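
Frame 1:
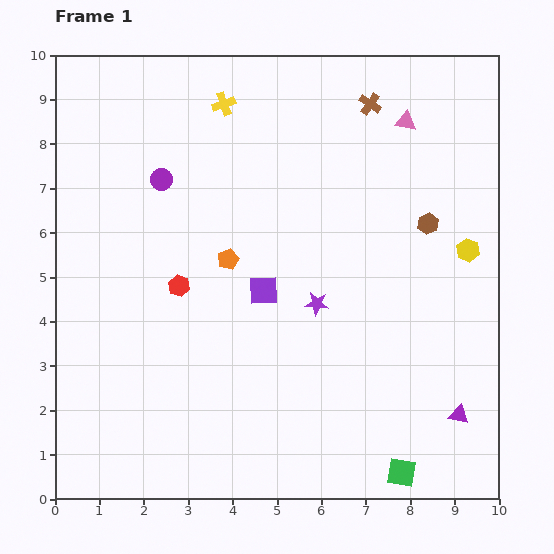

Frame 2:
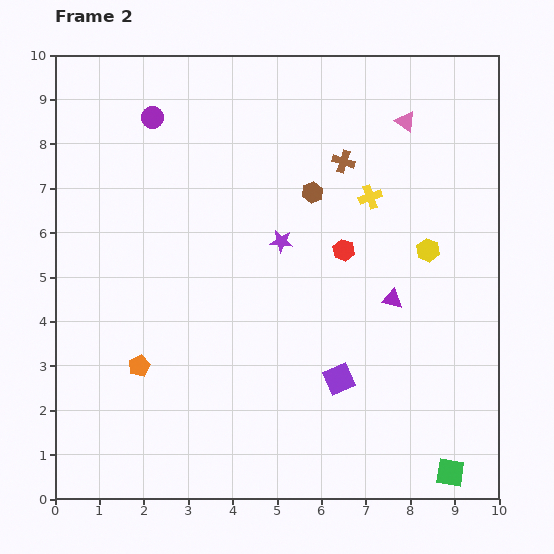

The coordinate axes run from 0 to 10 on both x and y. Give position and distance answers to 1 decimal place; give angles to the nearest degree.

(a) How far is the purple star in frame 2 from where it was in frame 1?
1.6

The purple star moved from (5.9, 4.4) to (5.1, 5.8), a distance of √(0.8² + 1.4²) ≈ 1.6.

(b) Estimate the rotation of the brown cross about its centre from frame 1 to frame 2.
15° counter-clockwise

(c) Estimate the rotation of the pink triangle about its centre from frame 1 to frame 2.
27° clockwise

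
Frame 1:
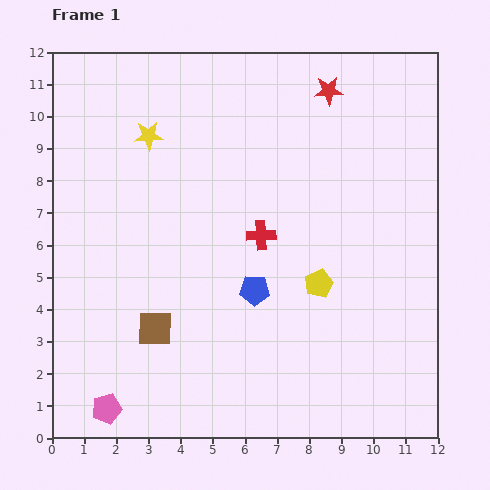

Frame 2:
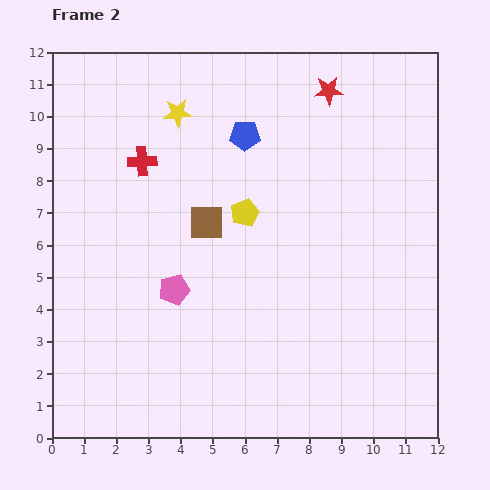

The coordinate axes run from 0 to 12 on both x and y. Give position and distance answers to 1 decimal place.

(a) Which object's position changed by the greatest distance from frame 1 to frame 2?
the blue pentagon

(moved 4.8; next 4.4)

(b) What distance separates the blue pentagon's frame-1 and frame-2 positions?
4.8

The blue pentagon moved from (6.3, 4.6) to (6.0, 9.4), a distance of √(0.3² + 4.8²) ≈ 4.8.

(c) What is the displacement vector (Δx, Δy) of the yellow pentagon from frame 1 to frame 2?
(-2.3, 2.2)

The yellow pentagon was at (8.3, 4.8) in frame 1 and (6.0, 7.0) in frame 2.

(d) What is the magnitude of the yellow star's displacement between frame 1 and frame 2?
1.1

The yellow star moved from (3.0, 9.4) to (3.9, 10.1), a distance of √(0.9² + 0.7²) ≈ 1.1.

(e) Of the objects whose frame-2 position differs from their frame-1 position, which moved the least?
the yellow star

(moved 1.1)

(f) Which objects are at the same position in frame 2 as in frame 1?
the red star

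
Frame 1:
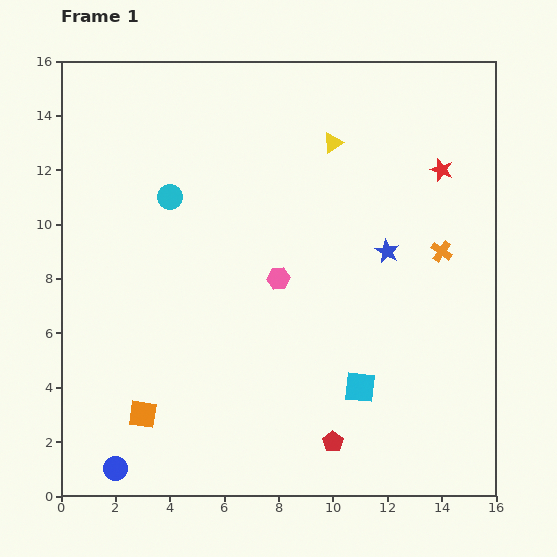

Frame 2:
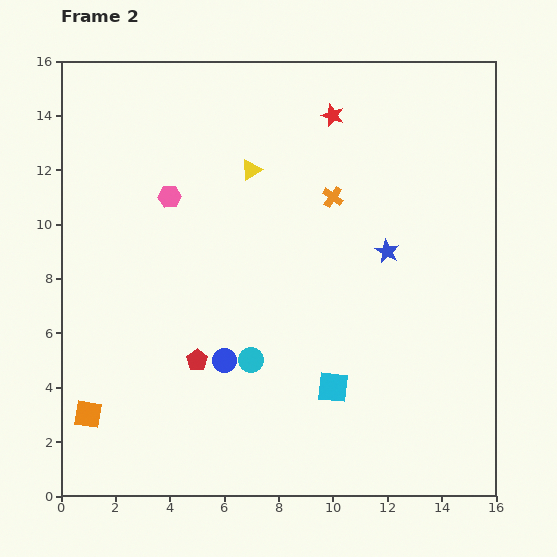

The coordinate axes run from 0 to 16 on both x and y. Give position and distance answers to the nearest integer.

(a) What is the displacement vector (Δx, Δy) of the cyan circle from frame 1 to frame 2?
(3, -6)

The cyan circle was at (4, 11) in frame 1 and (7, 5) in frame 2.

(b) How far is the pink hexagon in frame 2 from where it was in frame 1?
5

The pink hexagon moved from (8, 8) to (4, 11), a distance of √(4² + 3²) ≈ 5.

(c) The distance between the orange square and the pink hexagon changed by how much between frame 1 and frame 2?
+2

Distance in frame 1: 7. Distance in frame 2: 9.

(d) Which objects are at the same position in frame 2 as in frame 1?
the blue star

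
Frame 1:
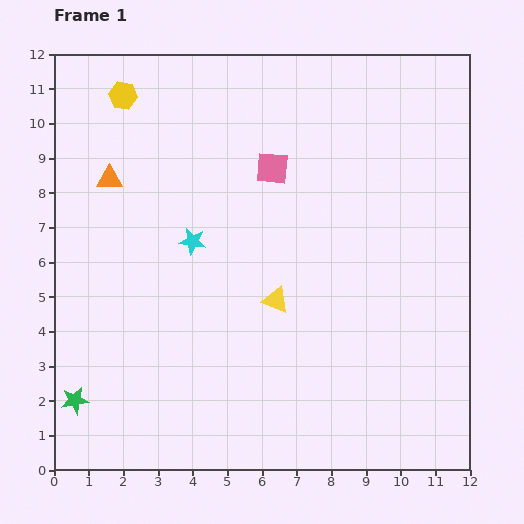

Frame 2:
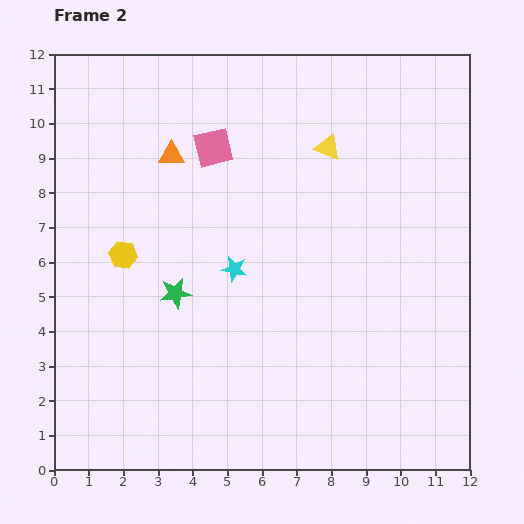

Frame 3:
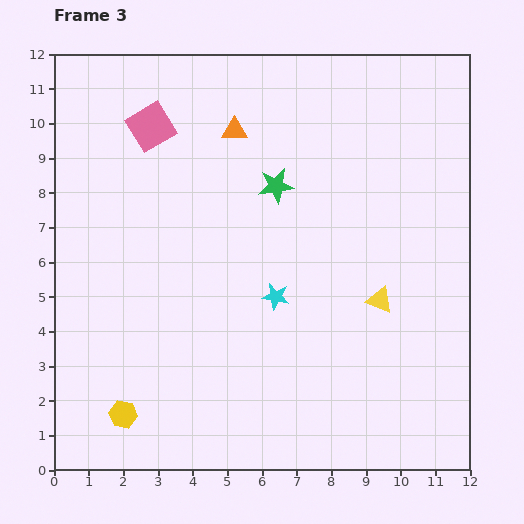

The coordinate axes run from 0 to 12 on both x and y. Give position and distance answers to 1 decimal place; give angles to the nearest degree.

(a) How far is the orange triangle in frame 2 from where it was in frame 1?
1.9

The orange triangle moved from (1.6, 8.4) to (3.4, 9.1), a distance of √(1.8² + 0.7²) ≈ 1.9.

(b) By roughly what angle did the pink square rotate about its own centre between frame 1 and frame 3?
37° counter-clockwise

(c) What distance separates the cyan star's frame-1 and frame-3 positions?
2.9

The cyan star moved from (4.0, 6.6) to (6.4, 5.0), a distance of √(2.4² + 1.6²) ≈ 2.9.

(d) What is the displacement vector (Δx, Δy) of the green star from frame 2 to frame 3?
(2.9, 3.1)

The green star was at (3.5, 5.1) in frame 2 and (6.4, 8.2) in frame 3.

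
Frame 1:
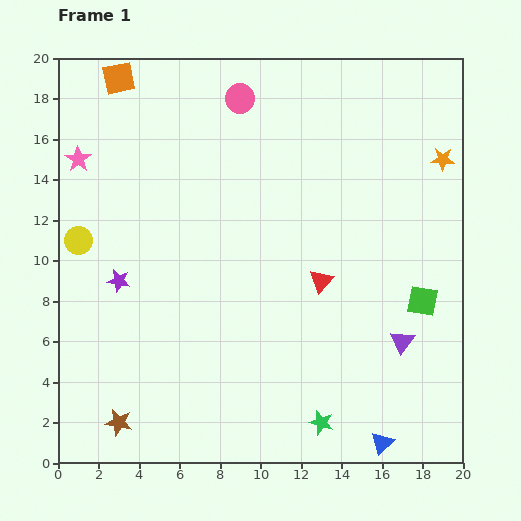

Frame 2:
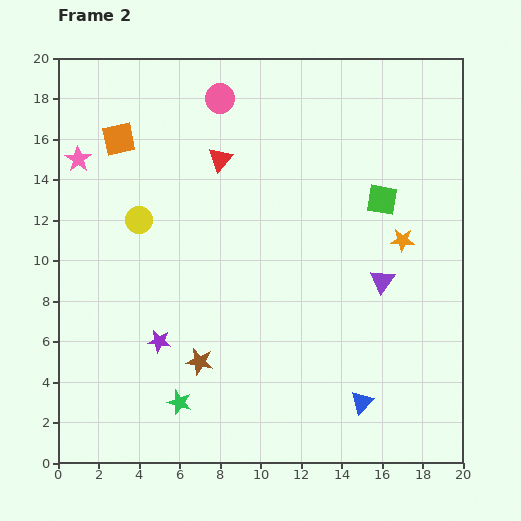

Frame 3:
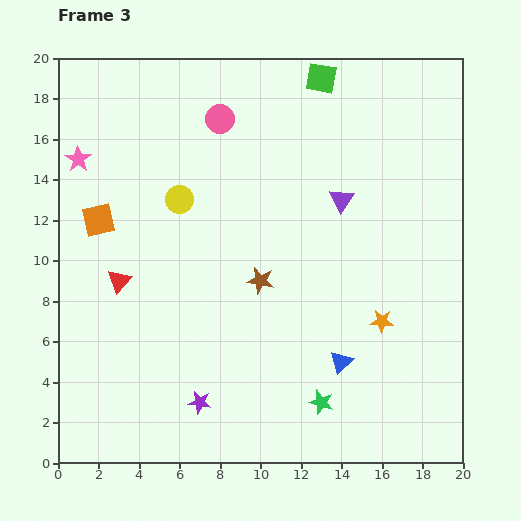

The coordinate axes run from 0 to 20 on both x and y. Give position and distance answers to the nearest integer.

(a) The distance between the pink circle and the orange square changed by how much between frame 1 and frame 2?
-1

Distance in frame 1: 6. Distance in frame 2: 5.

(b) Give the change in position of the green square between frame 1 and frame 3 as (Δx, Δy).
(-5, 11)

The green square was at (18, 8) in frame 1 and (13, 19) in frame 3.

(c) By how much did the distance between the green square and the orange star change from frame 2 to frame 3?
+10

Distance in frame 2: 2. Distance in frame 3: 12.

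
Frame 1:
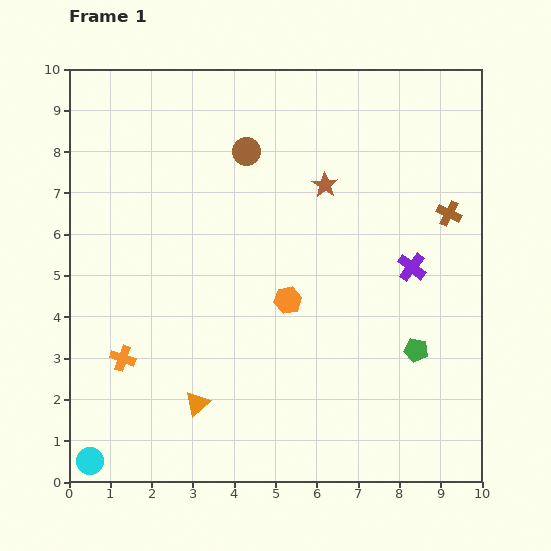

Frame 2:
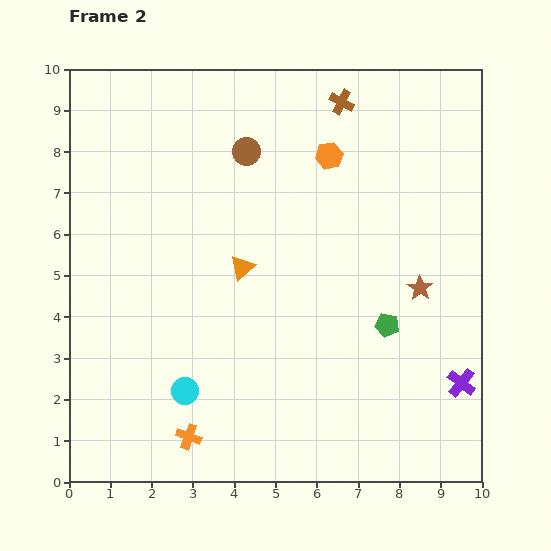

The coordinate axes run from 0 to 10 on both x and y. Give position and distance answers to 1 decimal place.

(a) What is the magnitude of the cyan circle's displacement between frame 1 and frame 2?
2.9

The cyan circle moved from (0.5, 0.5) to (2.8, 2.2), a distance of √(2.3² + 1.7²) ≈ 2.9.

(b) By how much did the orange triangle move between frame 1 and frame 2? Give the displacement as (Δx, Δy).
(1.1, 3.3)

The orange triangle was at (3.1, 1.9) in frame 1 and (4.2, 5.2) in frame 2.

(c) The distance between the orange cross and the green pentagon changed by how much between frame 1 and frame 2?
-1.6

Distance in frame 1: 7.1. Distance in frame 2: 5.5.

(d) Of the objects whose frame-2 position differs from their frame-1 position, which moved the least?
the green pentagon

(moved 0.9)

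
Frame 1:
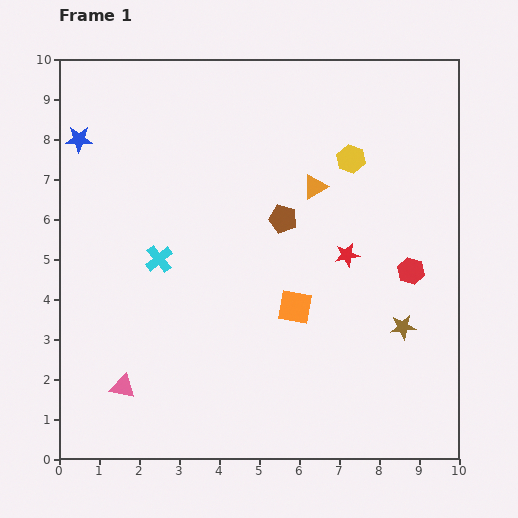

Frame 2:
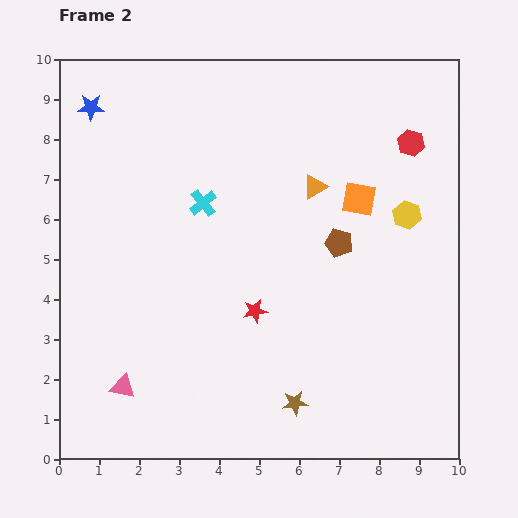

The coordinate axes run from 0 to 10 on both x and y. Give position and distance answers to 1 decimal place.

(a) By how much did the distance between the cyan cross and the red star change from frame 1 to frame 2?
-1.7

Distance in frame 1: 4.7. Distance in frame 2: 3.0.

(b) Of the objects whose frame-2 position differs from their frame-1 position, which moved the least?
the blue star

(moved 0.9)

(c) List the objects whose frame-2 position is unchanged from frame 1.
the orange triangle, the pink triangle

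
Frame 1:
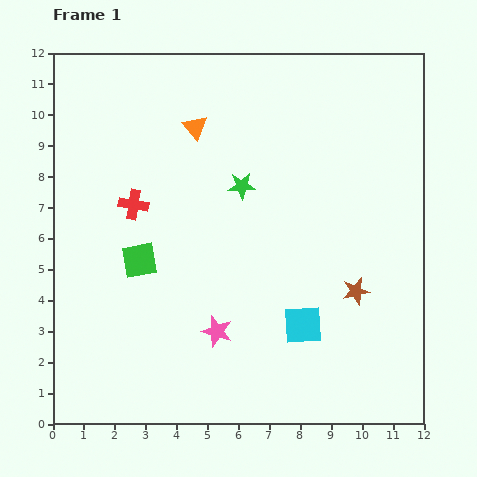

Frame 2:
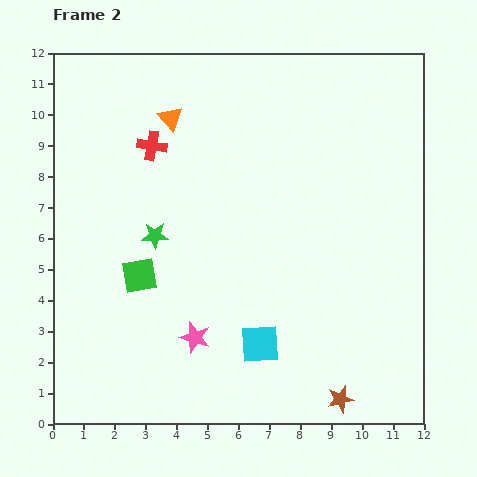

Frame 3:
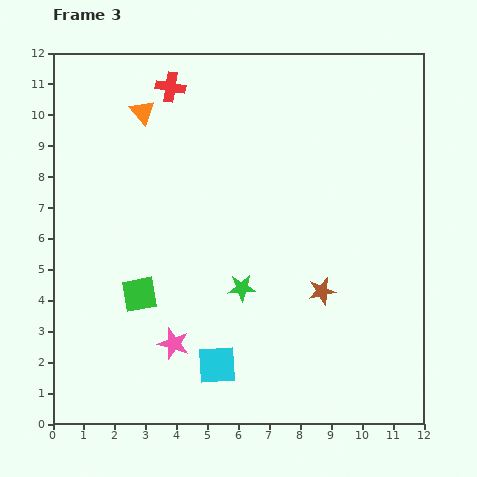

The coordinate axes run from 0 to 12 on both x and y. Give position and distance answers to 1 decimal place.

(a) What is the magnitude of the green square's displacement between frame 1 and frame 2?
0.5

The green square moved from (2.8, 5.3) to (2.8, 4.8), a distance of √(0.0² + 0.5²) ≈ 0.5.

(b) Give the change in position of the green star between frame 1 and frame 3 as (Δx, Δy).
(0.0, -3.3)

The green star was at (6.1, 7.7) in frame 1 and (6.1, 4.4) in frame 3.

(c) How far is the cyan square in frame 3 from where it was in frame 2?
1.6

The cyan square moved from (6.7, 2.6) to (5.3, 1.9), a distance of √(1.4² + 0.7²) ≈ 1.6.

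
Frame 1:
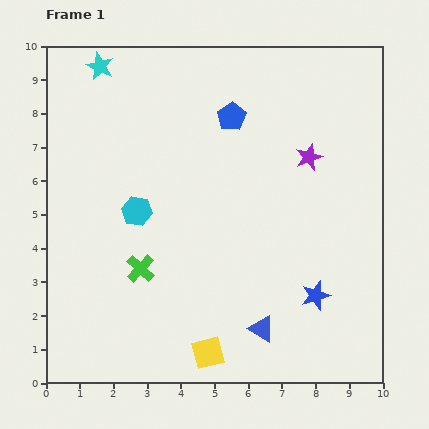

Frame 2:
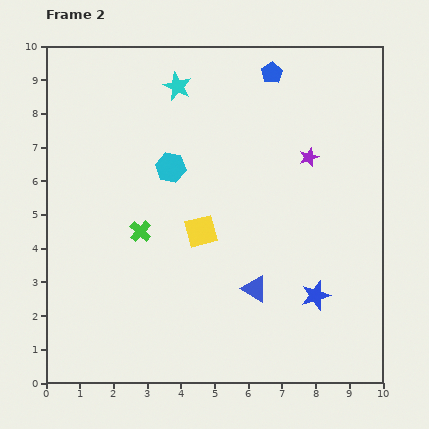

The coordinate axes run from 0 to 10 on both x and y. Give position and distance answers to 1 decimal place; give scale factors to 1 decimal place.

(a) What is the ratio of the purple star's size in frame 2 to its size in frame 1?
0.7×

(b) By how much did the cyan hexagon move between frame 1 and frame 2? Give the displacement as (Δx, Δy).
(1.0, 1.3)

The cyan hexagon was at (2.7, 5.1) in frame 1 and (3.7, 6.4) in frame 2.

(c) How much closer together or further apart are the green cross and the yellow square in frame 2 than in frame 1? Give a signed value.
-1.4

Distance in frame 1: 3.2. Distance in frame 2: 1.8.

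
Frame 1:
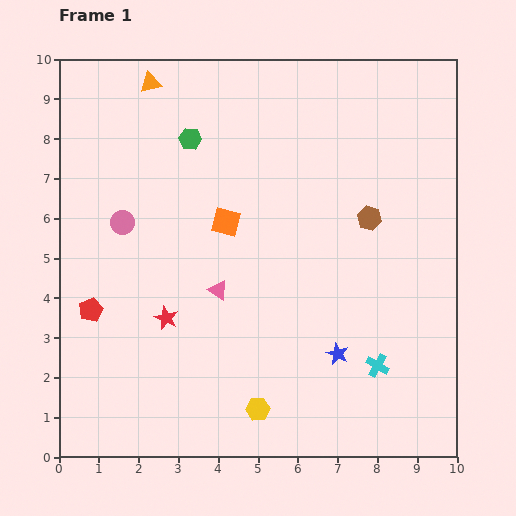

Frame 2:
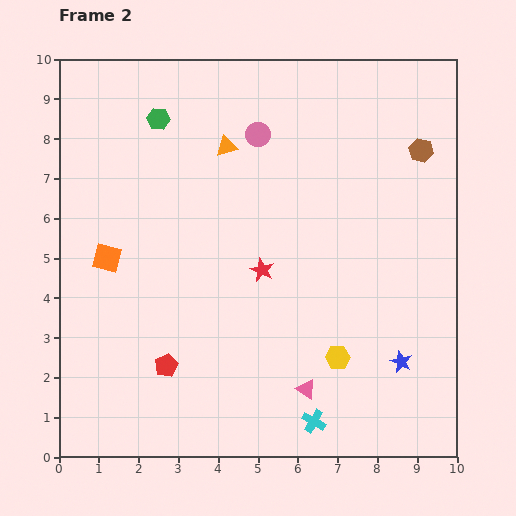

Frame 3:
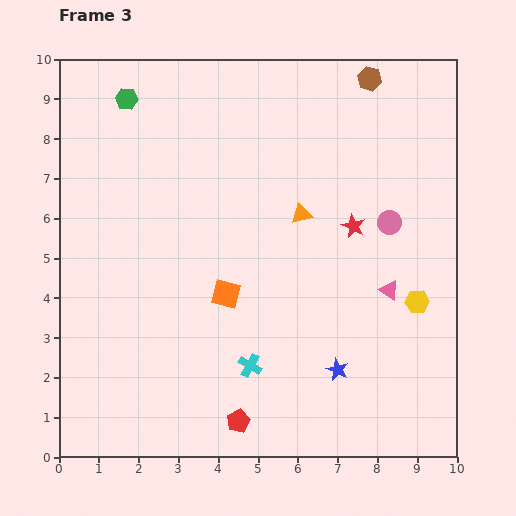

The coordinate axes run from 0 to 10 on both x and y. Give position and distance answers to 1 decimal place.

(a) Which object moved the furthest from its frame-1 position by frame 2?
the pink circle

(moved 4.0; next 3.3)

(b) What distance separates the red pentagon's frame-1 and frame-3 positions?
4.6

The red pentagon moved from (0.8, 3.7) to (4.5, 0.9), a distance of √(3.7² + 2.8²) ≈ 4.6.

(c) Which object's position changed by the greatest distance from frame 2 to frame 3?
the pink circle

(moved 4.0; next 3.3)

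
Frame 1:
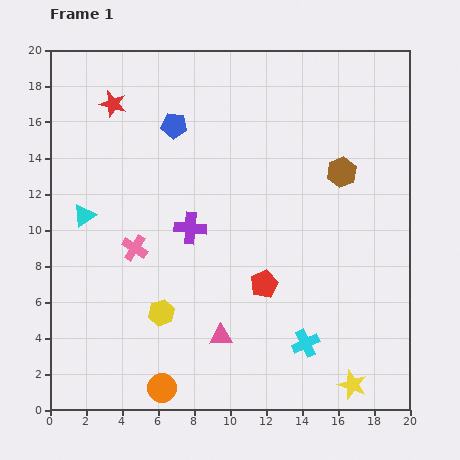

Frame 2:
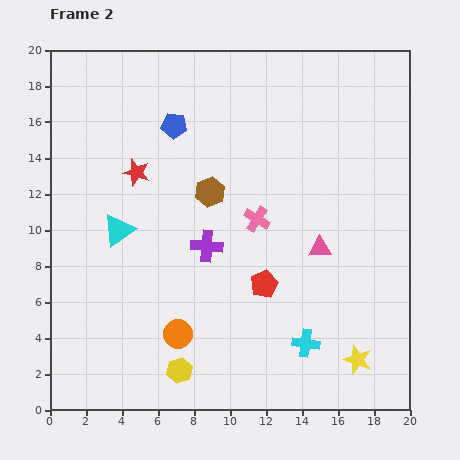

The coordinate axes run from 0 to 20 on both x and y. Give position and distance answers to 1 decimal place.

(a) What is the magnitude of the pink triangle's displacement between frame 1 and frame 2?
7.4

The pink triangle moved from (9.5, 4.1) to (15.0, 9.0), a distance of √(5.5² + 4.9²) ≈ 7.4.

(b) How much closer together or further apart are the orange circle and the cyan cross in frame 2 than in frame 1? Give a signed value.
-1.3

Distance in frame 1: 8.4. Distance in frame 2: 7.1.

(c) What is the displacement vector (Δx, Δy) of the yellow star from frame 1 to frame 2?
(0.3, 1.4)

The yellow star was at (16.8, 1.4) in frame 1 and (17.1, 2.8) in frame 2.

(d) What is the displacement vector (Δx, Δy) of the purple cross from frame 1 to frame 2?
(0.9, -1.0)

The purple cross was at (7.8, 10.1) in frame 1 and (8.7, 9.1) in frame 2.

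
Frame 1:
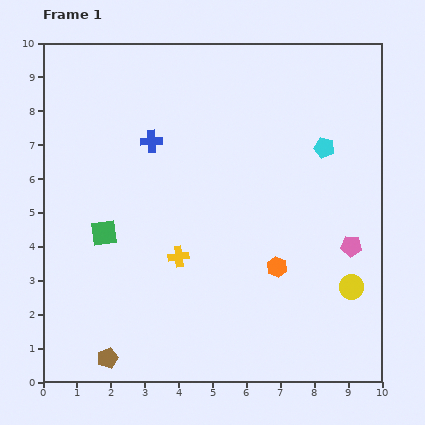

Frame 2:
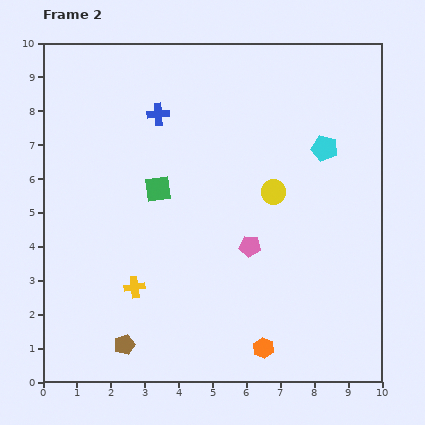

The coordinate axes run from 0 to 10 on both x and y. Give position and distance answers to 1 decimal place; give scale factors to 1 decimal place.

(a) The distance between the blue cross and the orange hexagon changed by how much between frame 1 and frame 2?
+2.4

Distance in frame 1: 5.2. Distance in frame 2: 7.6.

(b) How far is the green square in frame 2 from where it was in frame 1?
2.1

The green square moved from (1.8, 4.4) to (3.4, 5.7), a distance of √(1.6² + 1.3²) ≈ 2.1.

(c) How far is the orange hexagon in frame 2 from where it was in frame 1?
2.4

The orange hexagon moved from (6.9, 3.4) to (6.5, 1.0), a distance of √(0.4² + 2.4²) ≈ 2.4.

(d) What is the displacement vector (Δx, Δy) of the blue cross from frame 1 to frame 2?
(0.2, 0.8)

The blue cross was at (3.2, 7.1) in frame 1 and (3.4, 7.9) in frame 2.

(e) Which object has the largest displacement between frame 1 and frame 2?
the yellow circle

(moved 3.6; next 3.0)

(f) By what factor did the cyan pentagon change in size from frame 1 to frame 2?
1.3×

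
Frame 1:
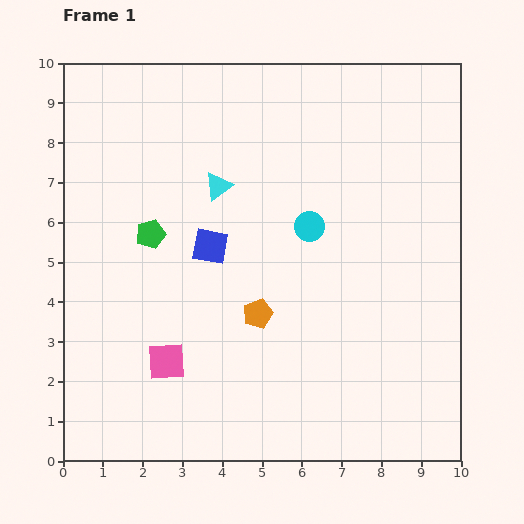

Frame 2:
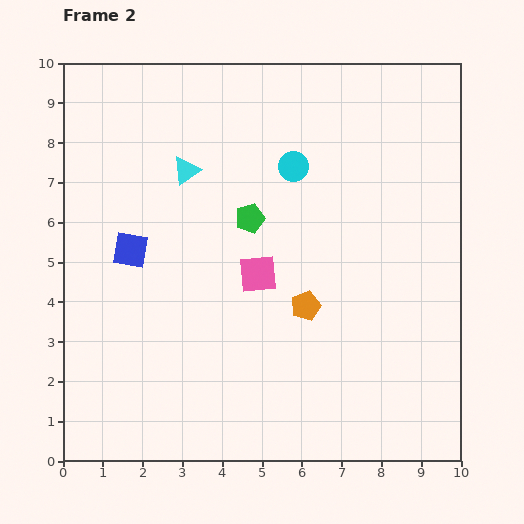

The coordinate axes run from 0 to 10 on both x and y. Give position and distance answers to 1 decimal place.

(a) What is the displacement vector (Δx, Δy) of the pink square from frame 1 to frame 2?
(2.3, 2.2)

The pink square was at (2.6, 2.5) in frame 1 and (4.9, 4.7) in frame 2.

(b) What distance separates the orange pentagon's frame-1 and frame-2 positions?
1.2

The orange pentagon moved from (4.9, 3.7) to (6.1, 3.9), a distance of √(1.2² + 0.2²) ≈ 1.2.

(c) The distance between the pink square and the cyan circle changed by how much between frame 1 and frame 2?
-2.2

Distance in frame 1: 5.0. Distance in frame 2: 2.8.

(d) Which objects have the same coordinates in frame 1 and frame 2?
none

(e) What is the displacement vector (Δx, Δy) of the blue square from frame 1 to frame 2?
(-2.0, -0.1)

The blue square was at (3.7, 5.4) in frame 1 and (1.7, 5.3) in frame 2.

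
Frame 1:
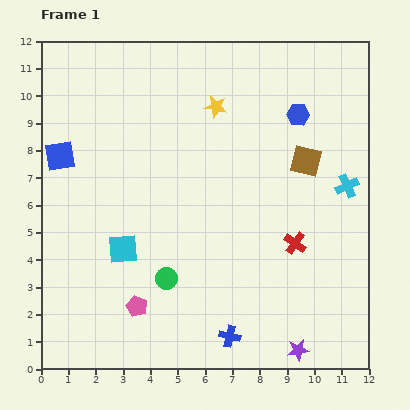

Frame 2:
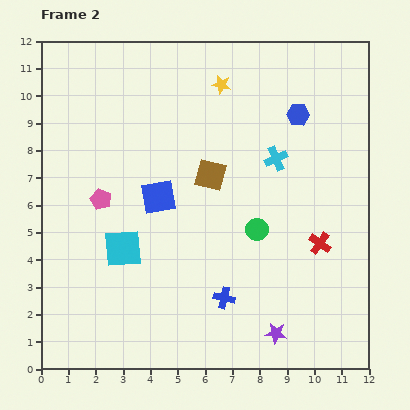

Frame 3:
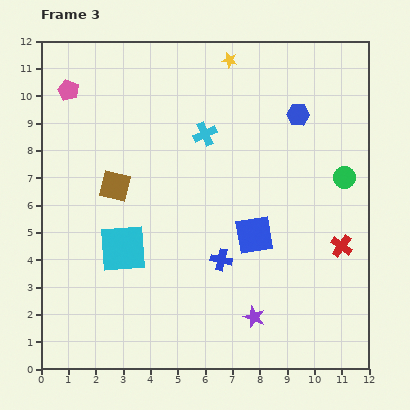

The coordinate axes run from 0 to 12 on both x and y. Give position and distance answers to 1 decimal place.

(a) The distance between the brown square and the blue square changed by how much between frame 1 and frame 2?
-6.9

Distance in frame 1: 9.0. Distance in frame 2: 2.1.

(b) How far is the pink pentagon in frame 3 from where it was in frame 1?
8.3

The pink pentagon moved from (3.5, 2.3) to (1.0, 10.2), a distance of √(2.5² + 7.9²) ≈ 8.3.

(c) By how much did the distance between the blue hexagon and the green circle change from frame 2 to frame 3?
-1.6

Distance in frame 2: 4.5. Distance in frame 3: 2.9.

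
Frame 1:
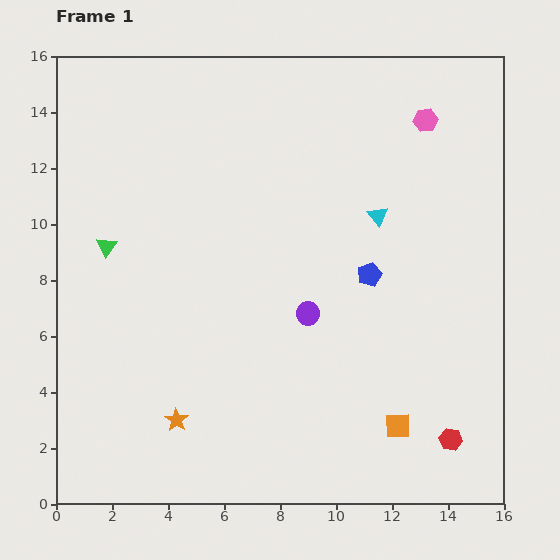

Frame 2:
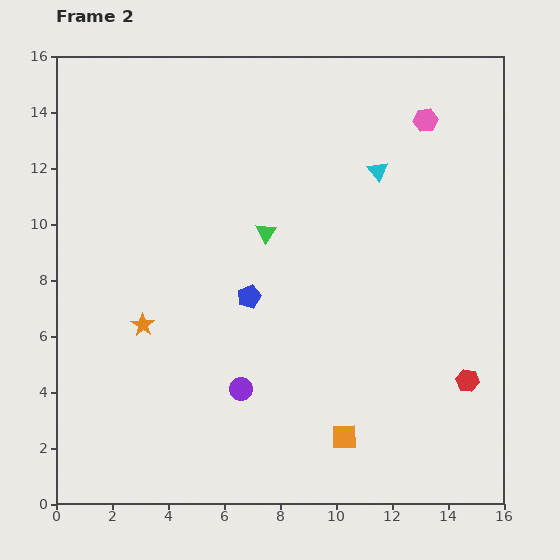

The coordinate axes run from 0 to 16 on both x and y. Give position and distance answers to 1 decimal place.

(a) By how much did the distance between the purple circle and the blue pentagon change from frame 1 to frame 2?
+0.7

Distance in frame 1: 2.6. Distance in frame 2: 3.3.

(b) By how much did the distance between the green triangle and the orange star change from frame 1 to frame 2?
-1.2

Distance in frame 1: 6.7. Distance in frame 2: 5.5.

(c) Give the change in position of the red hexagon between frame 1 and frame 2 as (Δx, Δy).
(0.6, 2.1)

The red hexagon was at (14.1, 2.3) in frame 1 and (14.7, 4.4) in frame 2.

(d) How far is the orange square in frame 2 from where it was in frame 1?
1.9

The orange square moved from (12.2, 2.8) to (10.3, 2.4), a distance of √(1.9² + 0.4²) ≈ 1.9.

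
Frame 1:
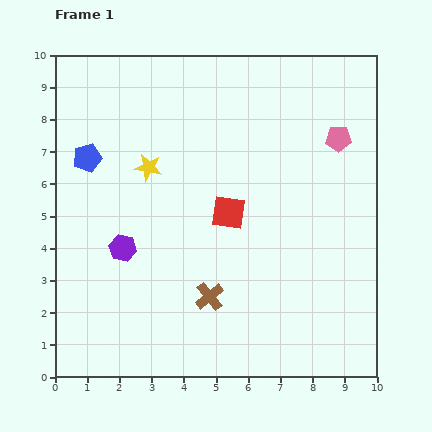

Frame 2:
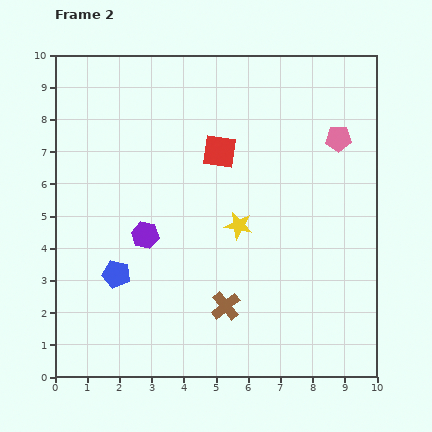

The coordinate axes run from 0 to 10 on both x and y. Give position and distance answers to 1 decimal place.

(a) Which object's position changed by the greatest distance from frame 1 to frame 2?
the blue pentagon

(moved 3.7; next 3.3)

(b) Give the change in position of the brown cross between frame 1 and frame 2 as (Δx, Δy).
(0.5, -0.3)

The brown cross was at (4.8, 2.5) in frame 1 and (5.3, 2.2) in frame 2.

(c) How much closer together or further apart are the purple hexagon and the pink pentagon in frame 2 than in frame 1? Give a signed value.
-0.8

Distance in frame 1: 7.5. Distance in frame 2: 6.7.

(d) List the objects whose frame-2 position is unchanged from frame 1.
the pink pentagon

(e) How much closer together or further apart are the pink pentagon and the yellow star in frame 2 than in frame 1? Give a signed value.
-1.9

Distance in frame 1: 6.0. Distance in frame 2: 4.1.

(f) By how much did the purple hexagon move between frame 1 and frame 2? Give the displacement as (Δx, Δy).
(0.7, 0.4)

The purple hexagon was at (2.1, 4.0) in frame 1 and (2.8, 4.4) in frame 2.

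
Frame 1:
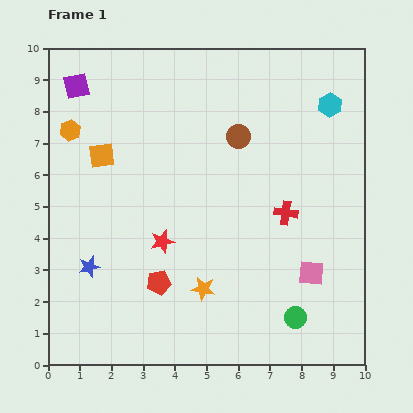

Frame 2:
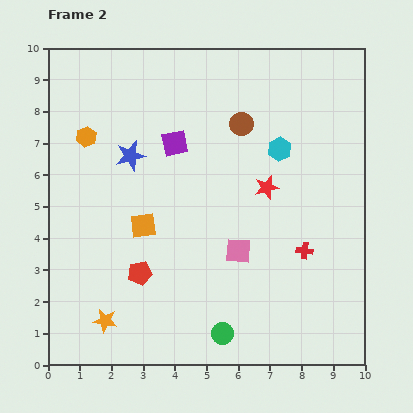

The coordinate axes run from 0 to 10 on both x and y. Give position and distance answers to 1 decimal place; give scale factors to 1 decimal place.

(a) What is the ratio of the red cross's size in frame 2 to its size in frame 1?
0.7×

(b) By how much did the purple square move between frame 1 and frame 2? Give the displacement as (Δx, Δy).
(3.1, -1.8)

The purple square was at (0.9, 8.8) in frame 1 and (4.0, 7.0) in frame 2.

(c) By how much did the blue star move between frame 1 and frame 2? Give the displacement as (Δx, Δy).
(1.3, 3.5)

The blue star was at (1.3, 3.1) in frame 1 and (2.6, 6.6) in frame 2.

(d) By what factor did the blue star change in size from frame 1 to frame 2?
1.4×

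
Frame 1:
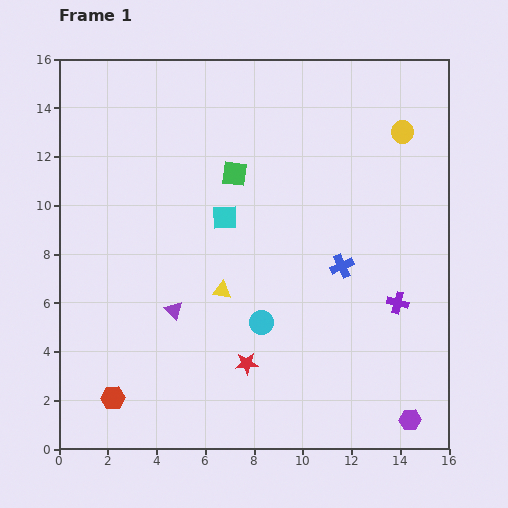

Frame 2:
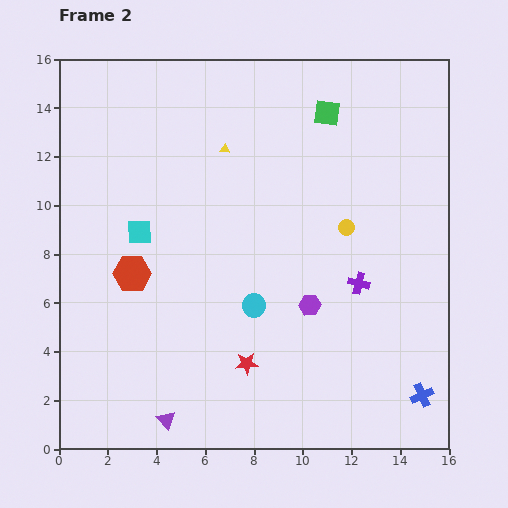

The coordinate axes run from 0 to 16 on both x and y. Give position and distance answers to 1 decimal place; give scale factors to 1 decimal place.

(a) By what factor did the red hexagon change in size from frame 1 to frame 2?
1.5×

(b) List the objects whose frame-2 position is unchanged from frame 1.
the red star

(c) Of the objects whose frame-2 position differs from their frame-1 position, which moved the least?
the cyan circle

(moved 0.8)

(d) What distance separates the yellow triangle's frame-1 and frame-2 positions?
5.8

The yellow triangle moved from (6.7, 6.5) to (6.8, 12.3), a distance of √(0.1² + 5.8²) ≈ 5.8.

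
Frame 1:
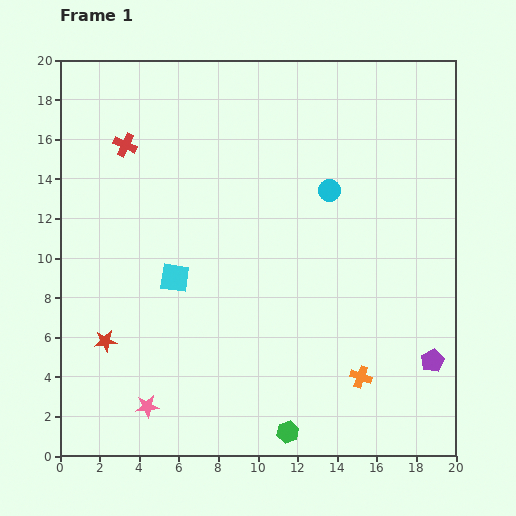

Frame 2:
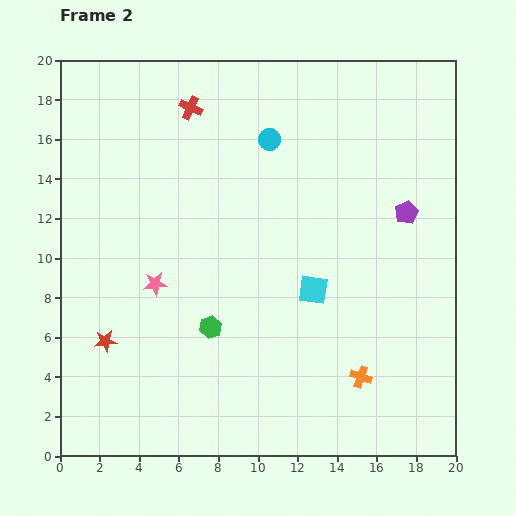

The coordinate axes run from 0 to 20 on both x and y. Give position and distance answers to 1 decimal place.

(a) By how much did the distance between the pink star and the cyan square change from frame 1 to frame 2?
+1.4

Distance in frame 1: 6.6. Distance in frame 2: 8.0.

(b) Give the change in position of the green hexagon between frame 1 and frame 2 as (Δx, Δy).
(-3.9, 5.3)

The green hexagon was at (11.5, 1.2) in frame 1 and (7.6, 6.5) in frame 2.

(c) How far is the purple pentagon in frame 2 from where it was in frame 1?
7.6

The purple pentagon moved from (18.8, 4.8) to (17.5, 12.3), a distance of √(1.3² + 7.5²) ≈ 7.6.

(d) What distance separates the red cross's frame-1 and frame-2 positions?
3.8

The red cross moved from (3.3, 15.7) to (6.6, 17.6), a distance of √(3.3² + 1.9²) ≈ 3.8.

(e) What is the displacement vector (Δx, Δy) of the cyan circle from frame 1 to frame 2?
(-3.0, 2.6)

The cyan circle was at (13.6, 13.4) in frame 1 and (10.6, 16.0) in frame 2.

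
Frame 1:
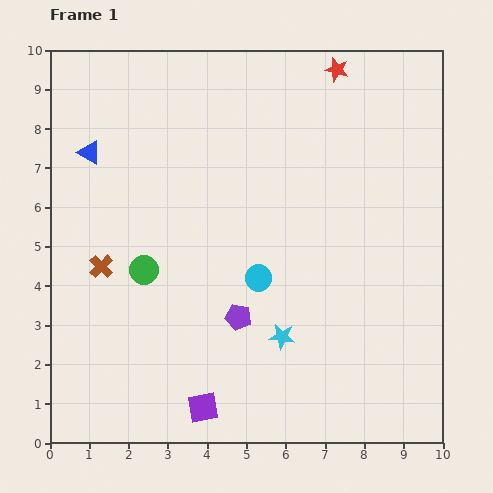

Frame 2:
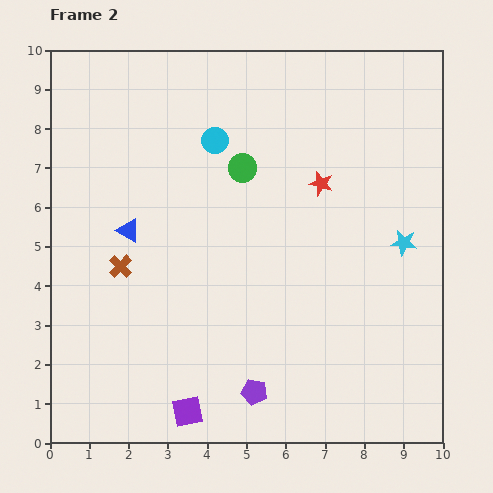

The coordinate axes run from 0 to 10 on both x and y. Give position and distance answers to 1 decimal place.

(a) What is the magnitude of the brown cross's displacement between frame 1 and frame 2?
0.5

The brown cross moved from (1.3, 4.5) to (1.8, 4.5), a distance of √(0.5² + 0.0²) ≈ 0.5.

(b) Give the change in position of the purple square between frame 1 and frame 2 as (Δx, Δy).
(-0.4, -0.1)

The purple square was at (3.9, 0.9) in frame 1 and (3.5, 0.8) in frame 2.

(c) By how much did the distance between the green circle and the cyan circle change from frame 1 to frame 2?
-1.9

Distance in frame 1: 2.9. Distance in frame 2: 1.0.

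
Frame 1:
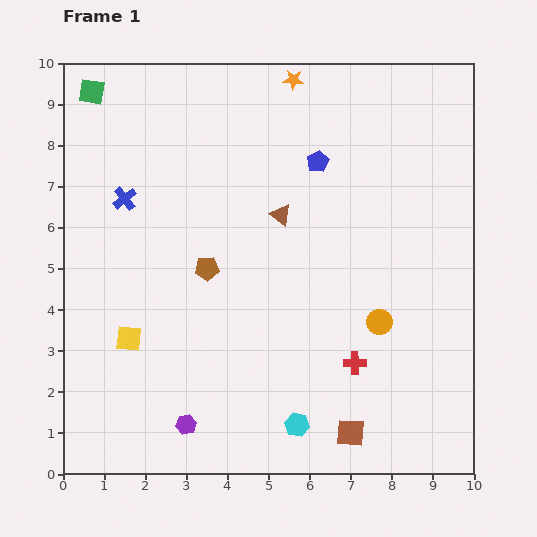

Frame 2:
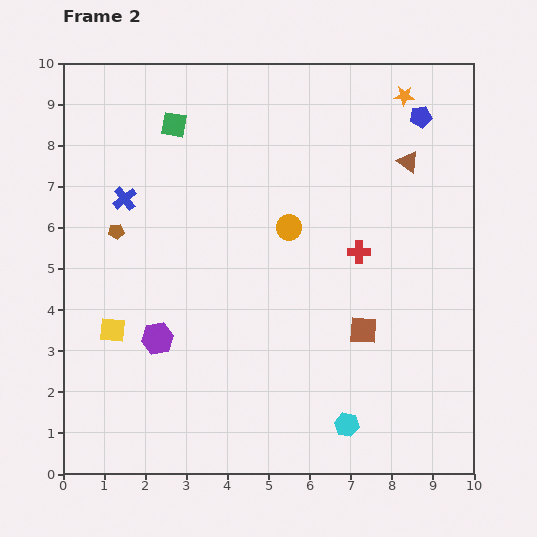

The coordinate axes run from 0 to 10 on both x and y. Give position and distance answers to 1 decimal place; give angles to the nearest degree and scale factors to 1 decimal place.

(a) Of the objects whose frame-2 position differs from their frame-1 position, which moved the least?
the yellow square

(moved 0.4)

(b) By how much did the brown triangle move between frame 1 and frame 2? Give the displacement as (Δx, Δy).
(3.1, 1.3)

The brown triangle was at (5.3, 6.3) in frame 1 and (8.4, 7.6) in frame 2.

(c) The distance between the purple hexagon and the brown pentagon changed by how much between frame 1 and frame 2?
-1.0

Distance in frame 1: 3.8. Distance in frame 2: 2.8.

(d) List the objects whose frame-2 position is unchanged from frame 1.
the blue cross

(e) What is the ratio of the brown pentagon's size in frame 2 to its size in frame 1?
0.6×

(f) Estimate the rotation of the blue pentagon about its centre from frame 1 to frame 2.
21° clockwise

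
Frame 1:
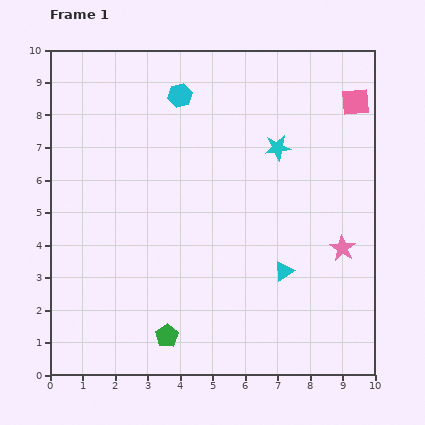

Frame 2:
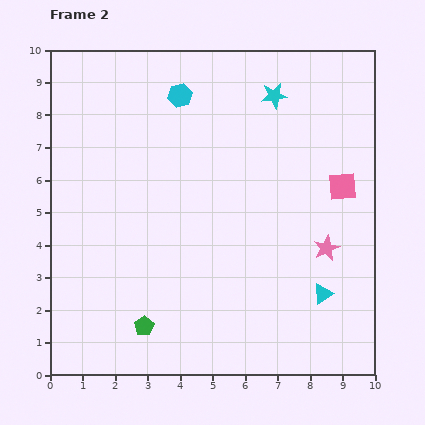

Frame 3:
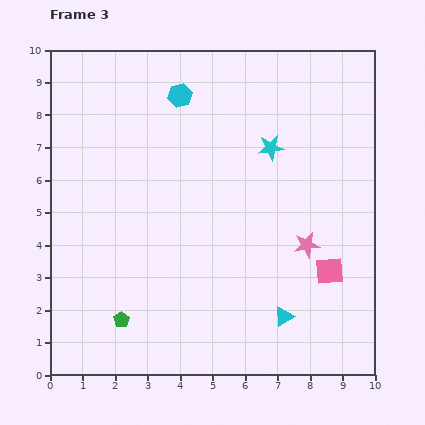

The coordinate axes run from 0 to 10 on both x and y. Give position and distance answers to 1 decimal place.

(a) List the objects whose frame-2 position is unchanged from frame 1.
the cyan hexagon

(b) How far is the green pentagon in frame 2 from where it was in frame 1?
0.8

The green pentagon moved from (3.6, 1.2) to (2.9, 1.5), a distance of √(0.7² + 0.3²) ≈ 0.8.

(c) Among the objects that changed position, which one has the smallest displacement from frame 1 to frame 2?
the pink star

(moved 0.5)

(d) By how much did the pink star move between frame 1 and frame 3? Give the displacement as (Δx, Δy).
(-1.1, 0.1)

The pink star was at (9.0, 3.9) in frame 1 and (7.9, 4.0) in frame 3.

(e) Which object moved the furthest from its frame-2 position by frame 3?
the pink square

(moved 2.6; next 1.6)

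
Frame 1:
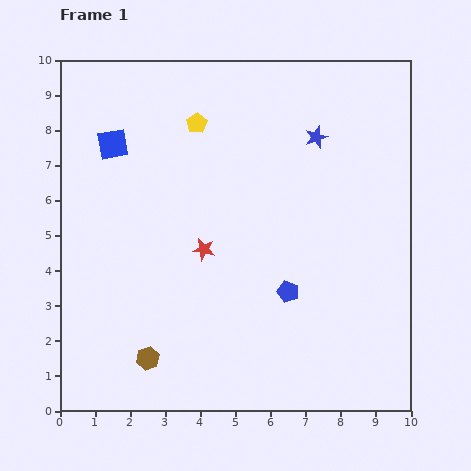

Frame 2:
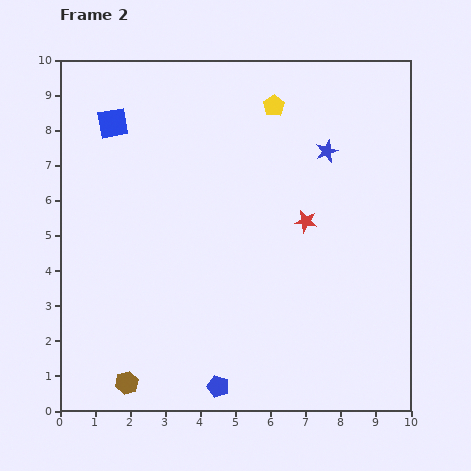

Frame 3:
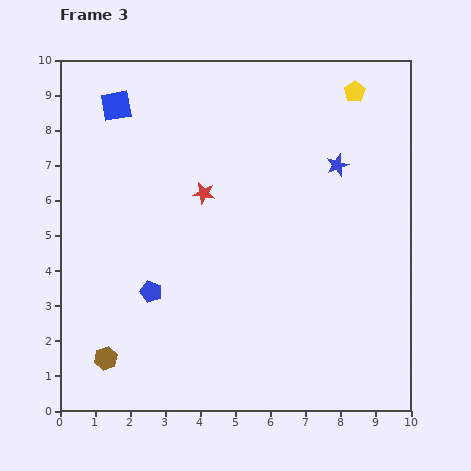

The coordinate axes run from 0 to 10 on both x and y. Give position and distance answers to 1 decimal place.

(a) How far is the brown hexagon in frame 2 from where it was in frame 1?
0.9

The brown hexagon moved from (2.5, 1.5) to (1.9, 0.8), a distance of √(0.6² + 0.7²) ≈ 0.9.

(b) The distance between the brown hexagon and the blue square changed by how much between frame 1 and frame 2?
+1.2

Distance in frame 1: 6.2. Distance in frame 2: 7.4.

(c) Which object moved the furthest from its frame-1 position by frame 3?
the yellow pentagon

(moved 4.6; next 3.9)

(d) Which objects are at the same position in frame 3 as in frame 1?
none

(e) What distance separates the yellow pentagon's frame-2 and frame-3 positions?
2.3

The yellow pentagon moved from (6.1, 8.7) to (8.4, 9.1), a distance of √(2.3² + 0.4²) ≈ 2.3.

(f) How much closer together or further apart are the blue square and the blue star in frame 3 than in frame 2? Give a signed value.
+0.3

Distance in frame 2: 6.2. Distance in frame 3: 6.5.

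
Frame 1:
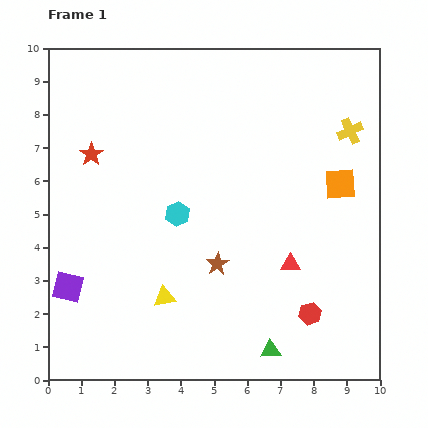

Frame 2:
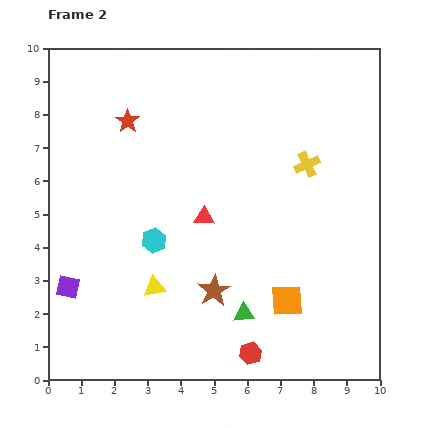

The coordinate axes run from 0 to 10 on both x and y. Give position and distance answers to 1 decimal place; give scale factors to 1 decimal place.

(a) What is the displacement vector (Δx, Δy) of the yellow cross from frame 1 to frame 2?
(-1.3, -1.0)

The yellow cross was at (9.1, 7.5) in frame 1 and (7.8, 6.5) in frame 2.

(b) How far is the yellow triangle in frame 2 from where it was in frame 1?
0.4

The yellow triangle moved from (3.5, 2.5) to (3.2, 2.8), a distance of √(0.3² + 0.3²) ≈ 0.4.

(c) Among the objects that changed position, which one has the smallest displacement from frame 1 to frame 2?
the yellow triangle

(moved 0.4)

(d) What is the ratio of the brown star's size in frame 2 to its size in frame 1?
1.4×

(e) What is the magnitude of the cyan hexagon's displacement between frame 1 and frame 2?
1.1

The cyan hexagon moved from (3.9, 5.0) to (3.2, 4.2), a distance of √(0.7² + 0.8²) ≈ 1.1.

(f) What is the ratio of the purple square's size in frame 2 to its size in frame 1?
0.7×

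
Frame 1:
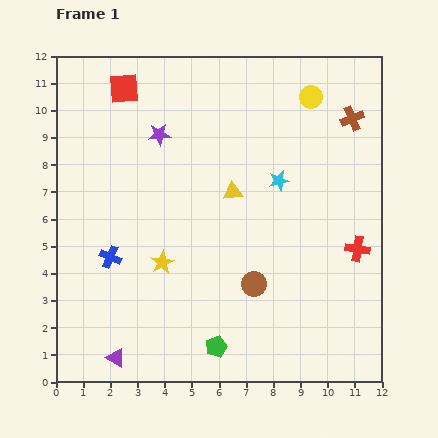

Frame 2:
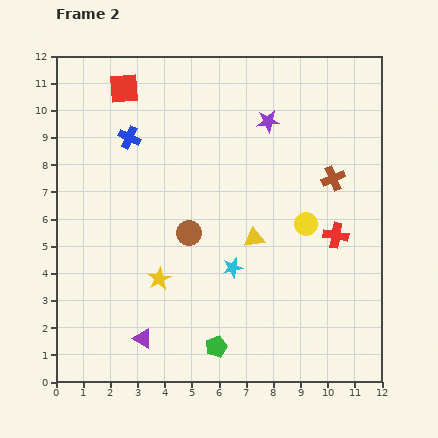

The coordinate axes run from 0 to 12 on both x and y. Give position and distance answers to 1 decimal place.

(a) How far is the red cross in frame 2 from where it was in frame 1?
0.9

The red cross moved from (11.1, 4.9) to (10.3, 5.4), a distance of √(0.8² + 0.5²) ≈ 0.9.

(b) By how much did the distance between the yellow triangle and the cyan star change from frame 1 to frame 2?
-0.3

Distance in frame 1: 1.7. Distance in frame 2: 1.4.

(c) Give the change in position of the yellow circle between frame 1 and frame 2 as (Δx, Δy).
(-0.2, -4.7)

The yellow circle was at (9.4, 10.5) in frame 1 and (9.2, 5.8) in frame 2.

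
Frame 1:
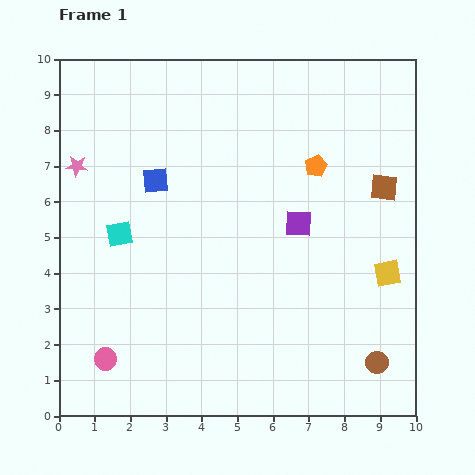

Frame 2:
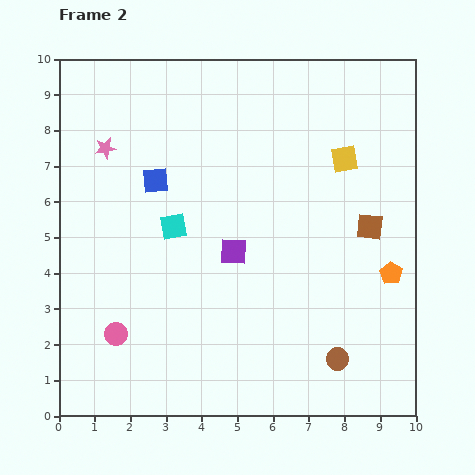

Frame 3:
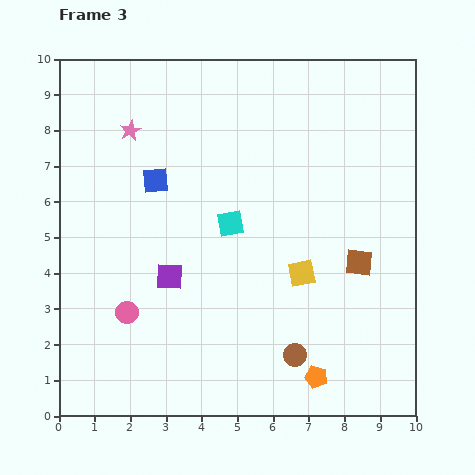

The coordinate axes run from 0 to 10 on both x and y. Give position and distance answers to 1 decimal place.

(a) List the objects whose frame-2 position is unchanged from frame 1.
the blue square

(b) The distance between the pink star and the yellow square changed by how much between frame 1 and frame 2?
-2.5

Distance in frame 1: 9.2. Distance in frame 2: 6.7.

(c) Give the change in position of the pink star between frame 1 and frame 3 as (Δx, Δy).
(1.5, 1.0)

The pink star was at (0.5, 7.0) in frame 1 and (2.0, 8.0) in frame 3.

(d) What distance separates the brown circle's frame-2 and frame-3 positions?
1.2

The brown circle moved from (7.8, 1.6) to (6.6, 1.7), a distance of √(1.2² + 0.1²) ≈ 1.2.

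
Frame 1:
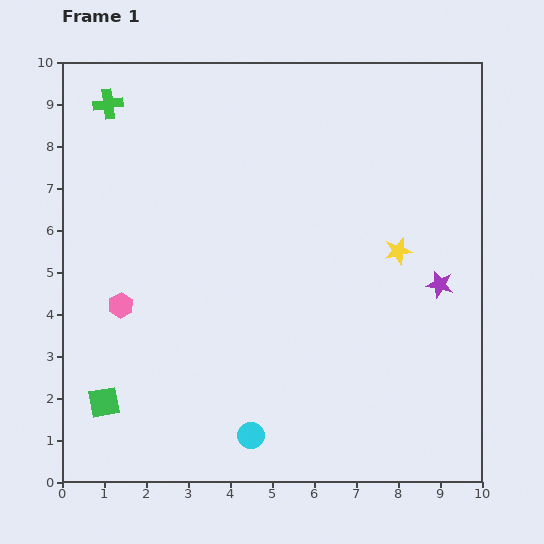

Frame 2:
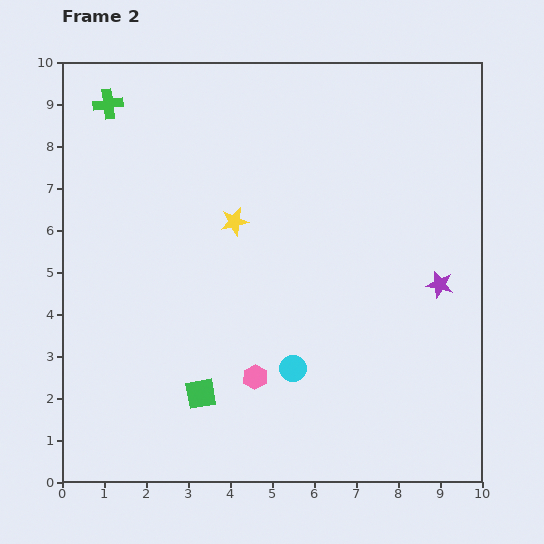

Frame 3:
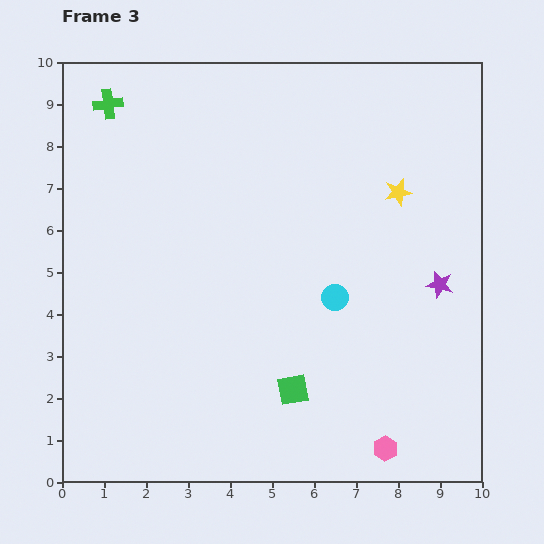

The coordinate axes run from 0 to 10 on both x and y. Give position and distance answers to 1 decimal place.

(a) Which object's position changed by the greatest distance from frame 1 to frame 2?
the yellow star

(moved 4.0; next 3.6)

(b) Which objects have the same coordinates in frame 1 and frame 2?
the purple star, the green cross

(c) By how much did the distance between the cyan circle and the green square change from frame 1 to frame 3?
-1.2

Distance in frame 1: 3.6. Distance in frame 3: 2.4.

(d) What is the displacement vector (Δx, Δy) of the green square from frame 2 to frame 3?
(2.2, 0.1)

The green square was at (3.3, 2.1) in frame 2 and (5.5, 2.2) in frame 3.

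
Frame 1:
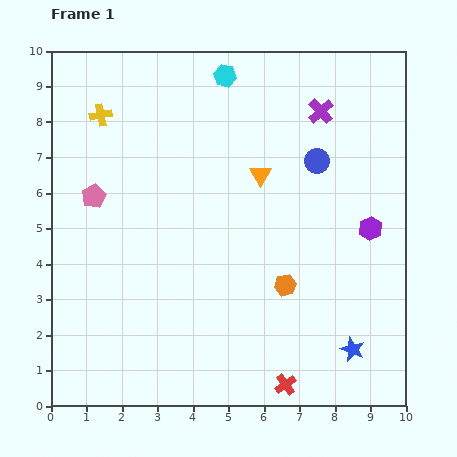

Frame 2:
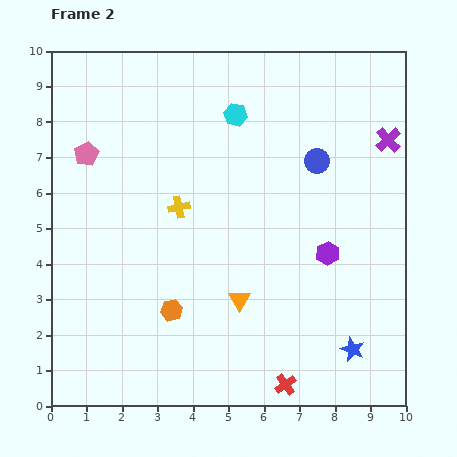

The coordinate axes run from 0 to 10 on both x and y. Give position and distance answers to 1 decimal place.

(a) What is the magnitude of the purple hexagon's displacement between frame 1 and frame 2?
1.4

The purple hexagon moved from (9.0, 5.0) to (7.8, 4.3), a distance of √(1.2² + 0.7²) ≈ 1.4.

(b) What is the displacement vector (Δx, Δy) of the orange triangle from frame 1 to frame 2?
(-0.6, -3.5)

The orange triangle was at (5.9, 6.5) in frame 1 and (5.3, 3.0) in frame 2.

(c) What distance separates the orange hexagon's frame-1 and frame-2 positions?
3.3

The orange hexagon moved from (6.6, 3.4) to (3.4, 2.7), a distance of √(3.2² + 0.7²) ≈ 3.3.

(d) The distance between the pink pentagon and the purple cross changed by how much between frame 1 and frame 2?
+1.7

Distance in frame 1: 6.8. Distance in frame 2: 8.5.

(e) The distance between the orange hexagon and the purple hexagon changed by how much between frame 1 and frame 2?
+1.8

Distance in frame 1: 2.9. Distance in frame 2: 4.7.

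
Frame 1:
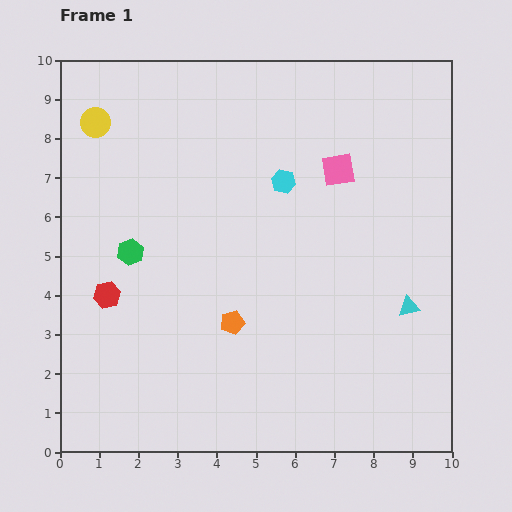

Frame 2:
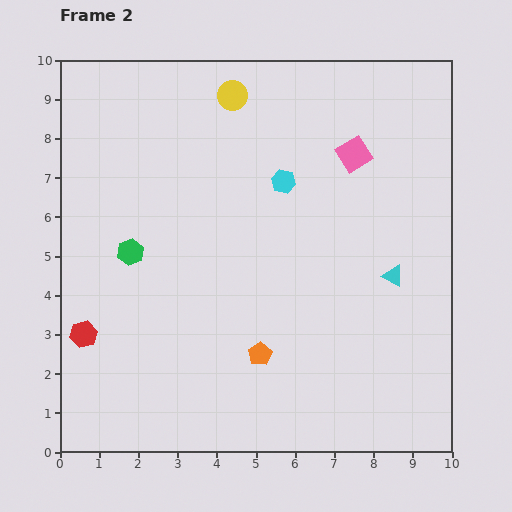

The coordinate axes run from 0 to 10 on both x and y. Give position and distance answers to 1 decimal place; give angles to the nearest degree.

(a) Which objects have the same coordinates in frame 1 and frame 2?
the cyan hexagon, the green hexagon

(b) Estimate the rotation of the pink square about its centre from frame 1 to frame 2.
22° counter-clockwise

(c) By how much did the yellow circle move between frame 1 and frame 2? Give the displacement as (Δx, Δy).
(3.5, 0.7)

The yellow circle was at (0.9, 8.4) in frame 1 and (4.4, 9.1) in frame 2.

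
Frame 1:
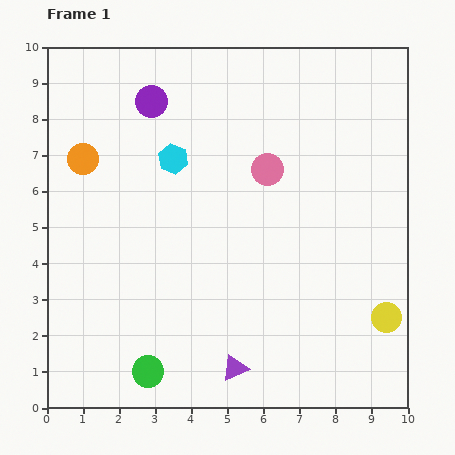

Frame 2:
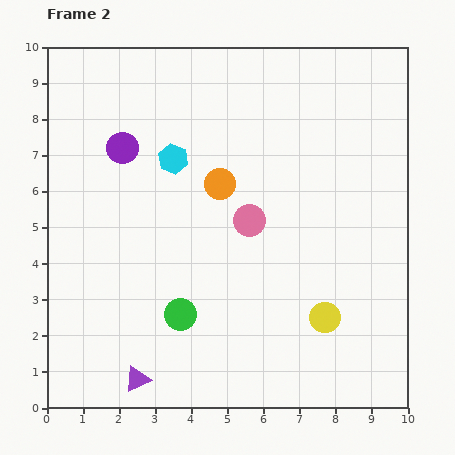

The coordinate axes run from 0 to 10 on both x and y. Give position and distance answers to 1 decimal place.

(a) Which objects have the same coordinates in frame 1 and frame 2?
the cyan hexagon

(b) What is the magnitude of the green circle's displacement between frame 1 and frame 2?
1.8

The green circle moved from (2.8, 1.0) to (3.7, 2.6), a distance of √(0.9² + 1.6²) ≈ 1.8.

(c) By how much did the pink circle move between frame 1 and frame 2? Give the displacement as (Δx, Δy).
(-0.5, -1.4)

The pink circle was at (6.1, 6.6) in frame 1 and (5.6, 5.2) in frame 2.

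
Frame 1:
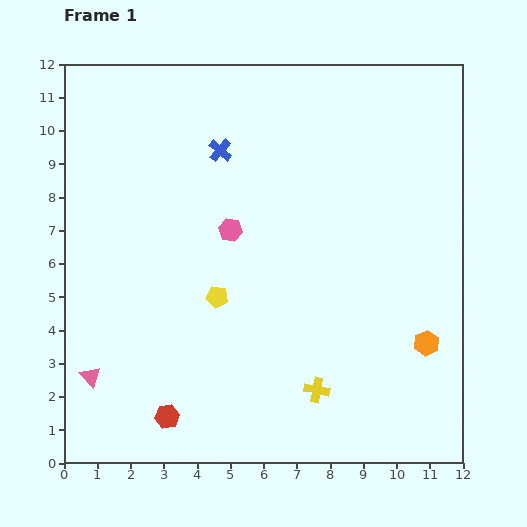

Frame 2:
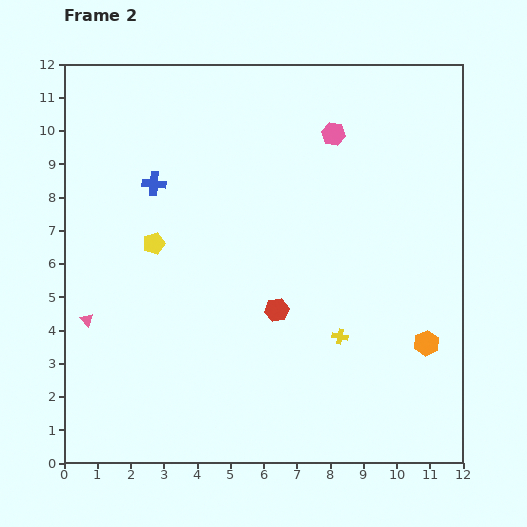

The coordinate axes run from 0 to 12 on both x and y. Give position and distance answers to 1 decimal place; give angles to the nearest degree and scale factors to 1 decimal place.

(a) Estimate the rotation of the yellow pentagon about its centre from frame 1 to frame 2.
27° counter-clockwise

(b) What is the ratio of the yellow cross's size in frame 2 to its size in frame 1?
0.6×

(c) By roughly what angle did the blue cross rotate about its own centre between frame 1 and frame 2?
36° counter-clockwise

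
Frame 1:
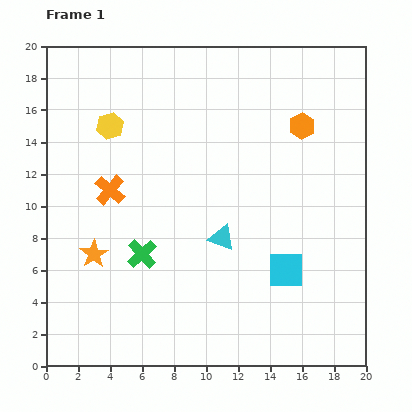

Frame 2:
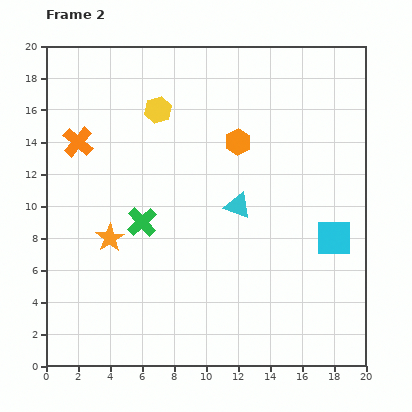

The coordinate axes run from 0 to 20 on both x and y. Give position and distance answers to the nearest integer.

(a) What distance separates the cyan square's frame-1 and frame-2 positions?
4

The cyan square moved from (15, 6) to (18, 8), a distance of √(3² + 2²) ≈ 4.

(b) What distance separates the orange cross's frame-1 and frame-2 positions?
4

The orange cross moved from (4, 11) to (2, 14), a distance of √(2² + 3²) ≈ 4.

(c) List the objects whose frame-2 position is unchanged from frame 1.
none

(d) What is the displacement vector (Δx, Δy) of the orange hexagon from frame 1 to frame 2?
(-4, -1)

The orange hexagon was at (16, 15) in frame 1 and (12, 14) in frame 2.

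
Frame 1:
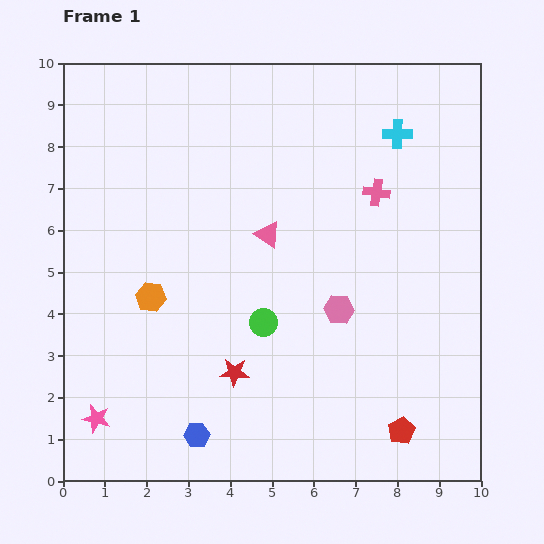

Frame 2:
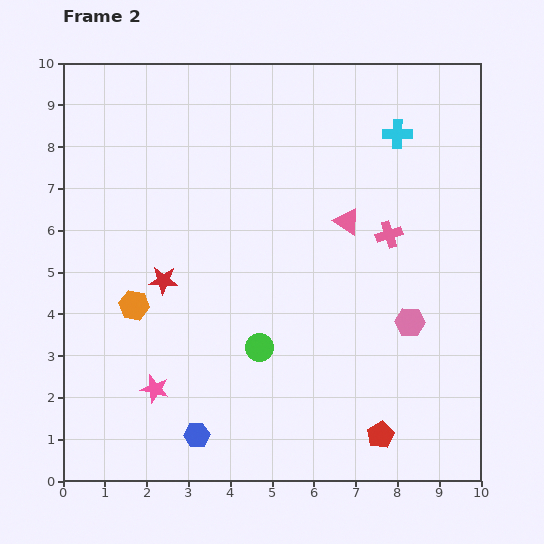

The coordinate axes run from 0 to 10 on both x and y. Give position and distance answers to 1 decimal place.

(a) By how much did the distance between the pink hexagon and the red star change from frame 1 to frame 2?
+3.1

Distance in frame 1: 2.9. Distance in frame 2: 6.0.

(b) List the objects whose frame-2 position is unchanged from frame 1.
the cyan cross, the blue hexagon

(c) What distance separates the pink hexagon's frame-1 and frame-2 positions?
1.7

The pink hexagon moved from (6.6, 4.1) to (8.3, 3.8), a distance of √(1.7² + 0.3²) ≈ 1.7.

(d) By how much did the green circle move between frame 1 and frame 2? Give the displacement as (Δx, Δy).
(-0.1, -0.6)

The green circle was at (4.8, 3.8) in frame 1 and (4.7, 3.2) in frame 2.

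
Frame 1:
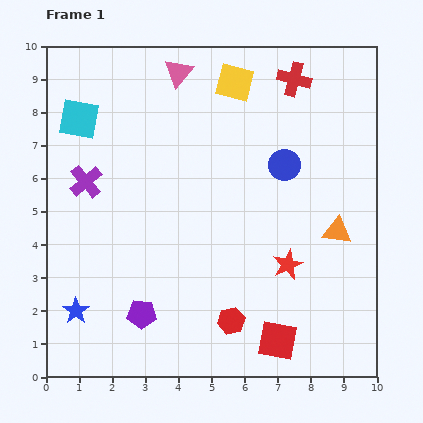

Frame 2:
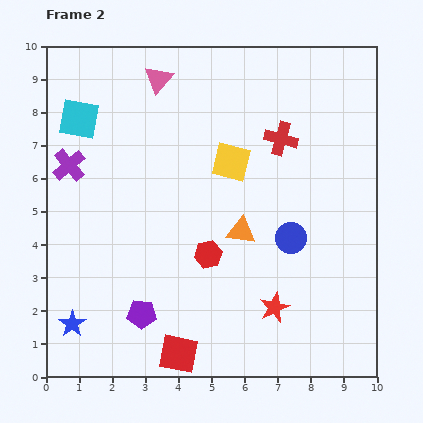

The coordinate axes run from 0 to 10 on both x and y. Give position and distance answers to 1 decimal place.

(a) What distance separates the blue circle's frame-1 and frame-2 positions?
2.2

The blue circle moved from (7.2, 6.4) to (7.4, 4.2), a distance of √(0.2² + 2.2²) ≈ 2.2.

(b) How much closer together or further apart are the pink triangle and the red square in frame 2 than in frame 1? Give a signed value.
-0.3

Distance in frame 1: 8.6. Distance in frame 2: 8.3.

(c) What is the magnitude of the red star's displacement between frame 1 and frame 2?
1.4

The red star moved from (7.3, 3.4) to (6.9, 2.1), a distance of √(0.4² + 1.3²) ≈ 1.4.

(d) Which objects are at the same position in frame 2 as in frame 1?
the cyan square, the purple pentagon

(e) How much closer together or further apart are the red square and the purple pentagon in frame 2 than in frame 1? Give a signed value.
-2.6

Distance in frame 1: 4.2. Distance in frame 2: 1.6.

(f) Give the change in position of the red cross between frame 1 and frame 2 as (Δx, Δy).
(-0.4, -1.8)

The red cross was at (7.5, 9.0) in frame 1 and (7.1, 7.2) in frame 2.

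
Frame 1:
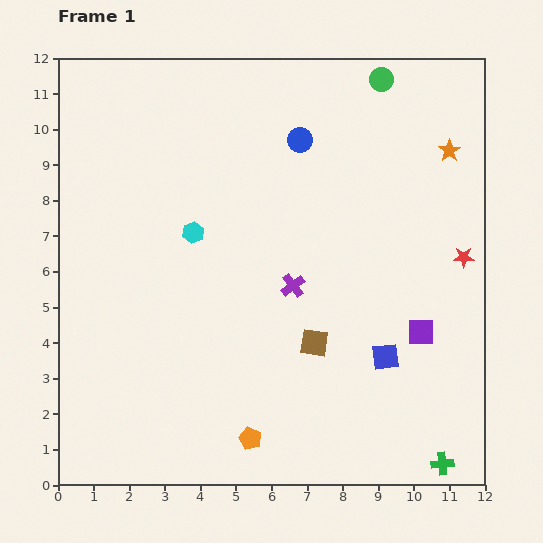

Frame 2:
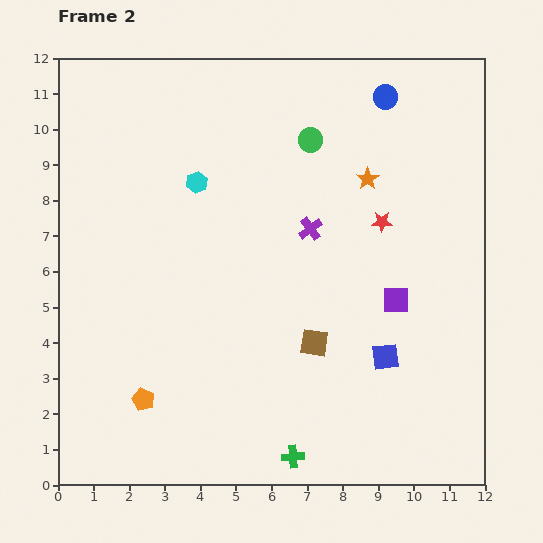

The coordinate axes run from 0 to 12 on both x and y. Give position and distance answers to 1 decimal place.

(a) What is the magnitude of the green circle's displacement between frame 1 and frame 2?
2.6

The green circle moved from (9.1, 11.4) to (7.1, 9.7), a distance of √(2.0² + 1.7²) ≈ 2.6.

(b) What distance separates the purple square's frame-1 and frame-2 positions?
1.1

The purple square moved from (10.2, 4.3) to (9.5, 5.2), a distance of √(0.7² + 0.9²) ≈ 1.1.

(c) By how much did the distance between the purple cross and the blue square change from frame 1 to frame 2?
+0.9

Distance in frame 1: 3.3. Distance in frame 2: 4.2.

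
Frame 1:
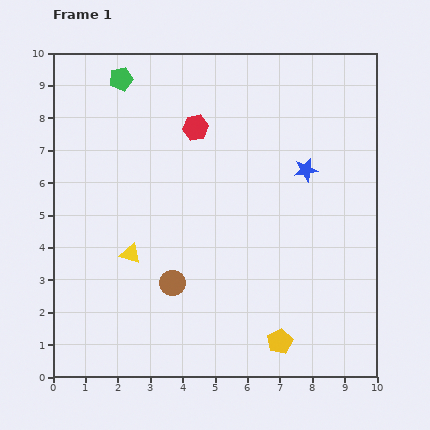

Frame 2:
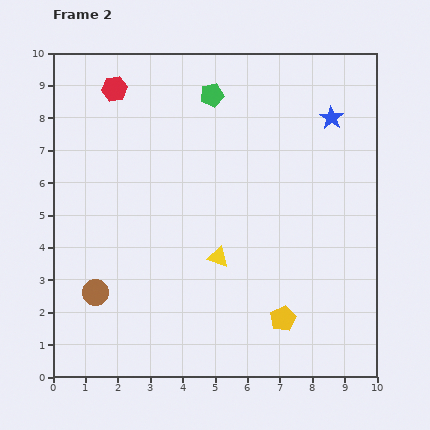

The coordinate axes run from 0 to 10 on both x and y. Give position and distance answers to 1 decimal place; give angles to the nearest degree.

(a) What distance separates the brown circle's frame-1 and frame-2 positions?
2.4

The brown circle moved from (3.7, 2.9) to (1.3, 2.6), a distance of √(2.4² + 0.3²) ≈ 2.4.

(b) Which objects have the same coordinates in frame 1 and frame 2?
none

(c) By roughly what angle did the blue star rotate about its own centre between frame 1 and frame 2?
28° counter-clockwise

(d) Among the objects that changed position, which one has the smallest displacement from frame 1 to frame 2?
the yellow pentagon

(moved 0.7)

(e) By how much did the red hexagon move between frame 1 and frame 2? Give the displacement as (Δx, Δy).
(-2.5, 1.2)

The red hexagon was at (4.4, 7.7) in frame 1 and (1.9, 8.9) in frame 2.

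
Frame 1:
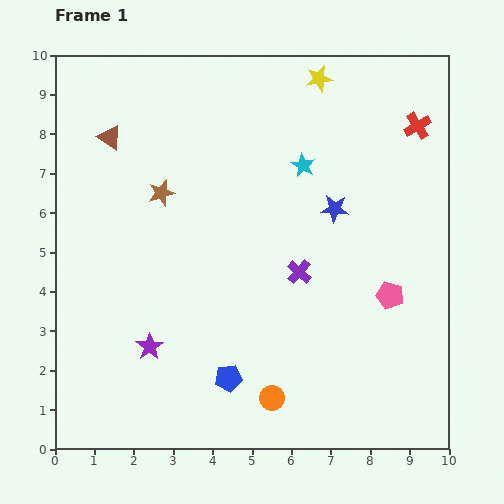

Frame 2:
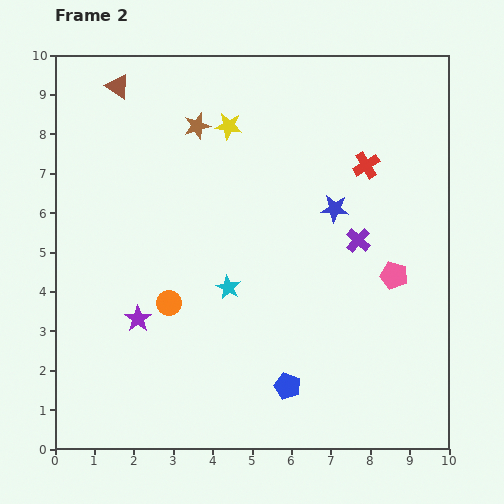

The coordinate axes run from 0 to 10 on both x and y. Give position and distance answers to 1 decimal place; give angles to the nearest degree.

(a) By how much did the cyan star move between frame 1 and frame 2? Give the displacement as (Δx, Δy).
(-1.9, -3.1)

The cyan star was at (6.3, 7.2) in frame 1 and (4.4, 4.1) in frame 2.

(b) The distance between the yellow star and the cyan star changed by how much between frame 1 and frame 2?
+1.9

Distance in frame 1: 2.2. Distance in frame 2: 4.1.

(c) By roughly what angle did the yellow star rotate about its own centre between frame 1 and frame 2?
21° clockwise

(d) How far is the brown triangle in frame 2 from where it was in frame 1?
1.3

The brown triangle moved from (1.4, 7.9) to (1.6, 9.2), a distance of √(0.2² + 1.3²) ≈ 1.3.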